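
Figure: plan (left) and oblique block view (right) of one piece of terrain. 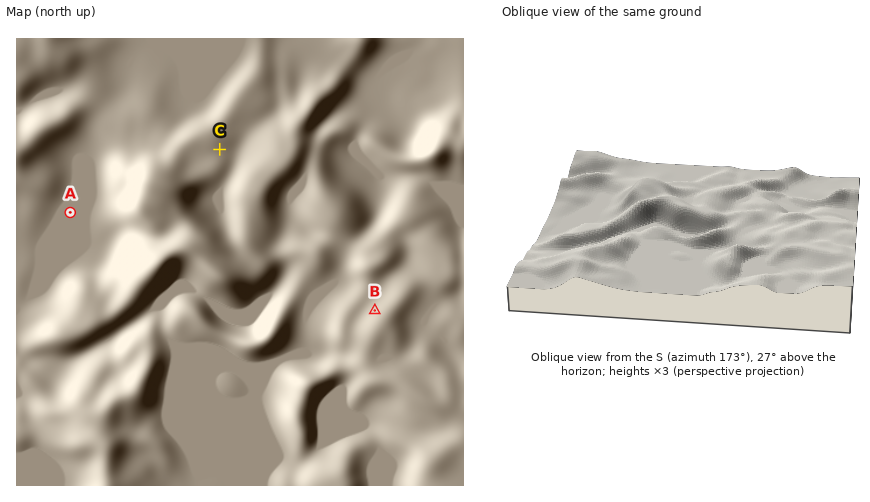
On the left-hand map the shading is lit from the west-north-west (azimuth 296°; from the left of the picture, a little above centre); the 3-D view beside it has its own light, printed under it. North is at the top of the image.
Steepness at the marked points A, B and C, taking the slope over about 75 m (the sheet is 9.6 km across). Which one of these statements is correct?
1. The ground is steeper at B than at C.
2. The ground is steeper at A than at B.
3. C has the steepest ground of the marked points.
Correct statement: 1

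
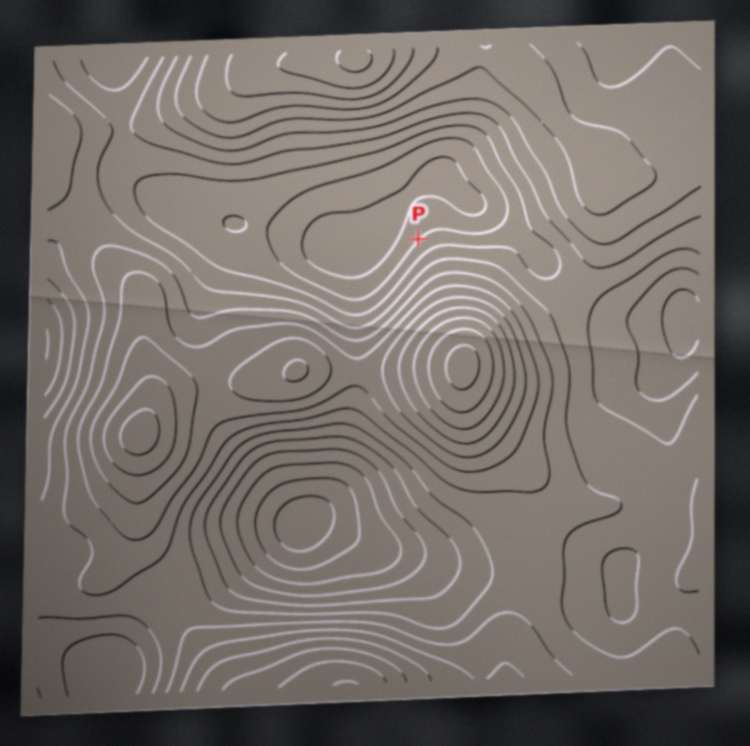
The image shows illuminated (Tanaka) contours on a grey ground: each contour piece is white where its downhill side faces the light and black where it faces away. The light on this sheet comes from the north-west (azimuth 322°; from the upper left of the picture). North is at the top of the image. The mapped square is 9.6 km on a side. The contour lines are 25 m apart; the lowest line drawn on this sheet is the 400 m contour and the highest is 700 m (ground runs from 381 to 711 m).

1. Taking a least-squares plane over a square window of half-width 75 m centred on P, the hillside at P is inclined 6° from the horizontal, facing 313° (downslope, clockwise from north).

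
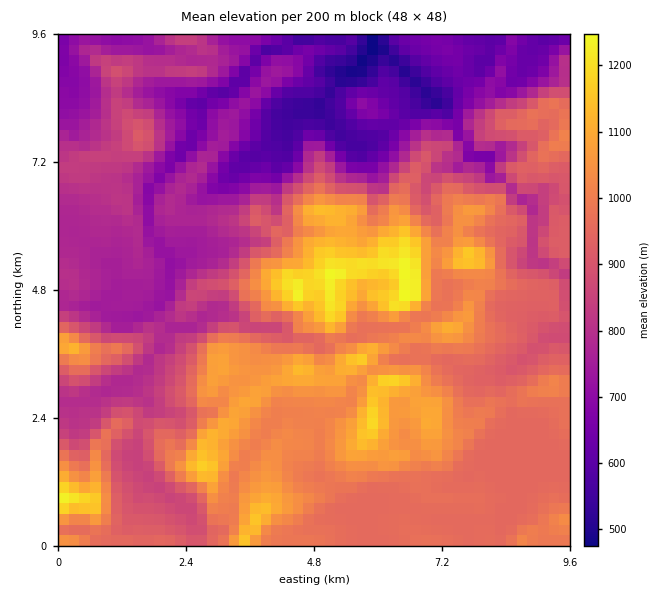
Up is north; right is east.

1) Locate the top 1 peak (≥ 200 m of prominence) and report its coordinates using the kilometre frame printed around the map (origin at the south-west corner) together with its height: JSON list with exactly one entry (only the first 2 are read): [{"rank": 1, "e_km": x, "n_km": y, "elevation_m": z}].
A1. [{"rank": 1, "e_km": 6.59, "n_km": 4.69, "elevation_m": 1272}]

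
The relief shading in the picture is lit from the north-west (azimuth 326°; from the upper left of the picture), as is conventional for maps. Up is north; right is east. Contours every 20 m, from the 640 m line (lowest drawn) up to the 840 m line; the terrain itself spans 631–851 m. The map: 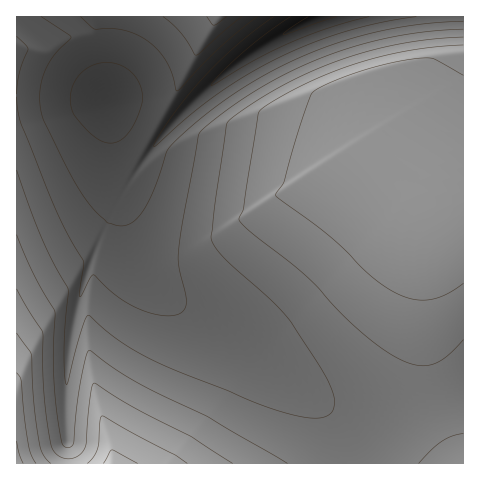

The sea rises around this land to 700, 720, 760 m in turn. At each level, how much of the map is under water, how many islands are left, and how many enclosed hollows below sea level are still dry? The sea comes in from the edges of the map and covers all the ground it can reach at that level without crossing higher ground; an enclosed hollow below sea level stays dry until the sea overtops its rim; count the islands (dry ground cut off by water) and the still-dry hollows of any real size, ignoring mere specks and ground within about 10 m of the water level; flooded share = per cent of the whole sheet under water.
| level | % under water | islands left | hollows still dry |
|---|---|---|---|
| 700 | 15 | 0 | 0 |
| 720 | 27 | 0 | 0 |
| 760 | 63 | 0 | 0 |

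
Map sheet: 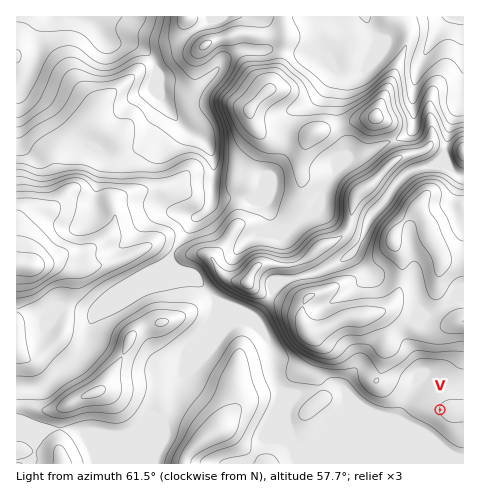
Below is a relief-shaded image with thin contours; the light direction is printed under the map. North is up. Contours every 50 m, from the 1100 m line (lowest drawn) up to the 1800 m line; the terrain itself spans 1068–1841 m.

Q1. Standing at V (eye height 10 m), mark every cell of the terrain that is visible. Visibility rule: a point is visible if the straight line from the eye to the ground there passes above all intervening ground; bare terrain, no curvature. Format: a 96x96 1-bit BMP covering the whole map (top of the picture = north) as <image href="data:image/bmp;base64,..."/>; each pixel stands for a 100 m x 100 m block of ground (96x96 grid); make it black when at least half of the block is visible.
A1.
<image width="96" height="96" href="data:image/bmp;base64,Qk2+BAAAAAAAAD4AAAAoAAAAYAAAAGAAAAABAAEAAAAAAIAEAAATCwAAEwsAAAIAAAAAAAAA////AAAAAAAAAAAAD//H//////wAAAAAD/////////gAAAAAB/////////AAAAAAA////////8AAAAAAAP///////4AAAAAAAH///////wAAAAAAAB///////gAAAAAAAA//5////AAAAAAAAA//B///+AAAAAAAAA/4B///8BgAAAAAAA/4A///4P4AAAAAAAf8A///4/8AAAAAAAH8Af/j8/4AB8AAAAH+AP8D+fwAAPgAAAH+AHgH+PgAAHwAAAH/AAAH/HwAADwAAAH/wAAH/D8AABwAAAH+AAAH/j8AAAwAAAH4AAAD/z8AAAwAAAHwAAAD//8AAAQAAAHgAAAD//8AAAIAAAGAAAAD//8AAAIAAAAAAHwD//8AAAEAAAAAAP4D//8AAAGAAAAAAf8B//8AAADAAAAAAf+B//8AAADAAAAAAf+A//8AAABgAAAAAf/A//8AAABAAAAAAH/w+B8AAAAAAAAAAB//4AcAAAAAAAAAAAf/4AAAAAAAAAAAAAAf4AAAAAAAAAAAAAAB4AAAAAAAAAAAAAAAYAAAAAAAAAAAAAAAAAAAAAAAAAAAAAAAAAAAAAAAAAAAAAAAAACAAAAAAAAAAAAAAADAAAAAAAAAAAAAAADwAAAAAAAAAAAAAAD4AAAAAAAAAAAAAAD4AAAAAAAAAAAAAAAYAAAAAAAAAAAAAAAAAAAAAAAAAAAAAAAAAAAAAAAAAAAAAAAAAAAAAAAAAAAAAAAAAAAAAAAAAAAAAAAAAAAAAAAAAAAAAAAAAAAAAAAAAAAAAAAAAAAAAAAAAAAAAAAAAAAAAAAAAAAAAAAAAAAAAAAAAAAAAAAAAAAAAAAAAAAAAAAAAAAAAAAAAAAAAAAAAAAAAAAAAAAAAAAAAAAAAAAAAAAAAAAAAAAAAAAAAAAAAAAAAAAAAAAAAAAAAAAAAAAAAAAAAAAAAAAAAAAAAAAAAAAAAAAAAAAAAAAAAAAAAAAAAAAAAAAAAAAAAAAAAAAAAAAAAAAAAAAAAAAAAAAAAAAAAAAAAAAAAAAAAAAAAAAAAAAAAAAAAAAAAAAAAAAAAAAAAAAAAAAAAAAAAAAAAAAAAAAAAAAAAAAAAAAAAAAAAAAAAAAAAAAAAAAAAAAAAAAAAAAAAAAAAAAAAAAAAAAAAAAAAAAAAAAAAAAAAAAAAAAAAAAAAAAAAAAAAAAAAAAAAAAAAAAAAAAAAAAAAAAAAAAAAAAAAAAAAAAAAAAAAAAAAAAAAAAAAAAAAAAAAAAAAAAAAAAAAAAAAAAAAAAAAAAAAAAAAAAAAAAAAAAAAAAAAAAAAAAAAAAAAAAAAAAAAAAAAAAAAAAAAAAAAAAAAAAAAAAAAAAAAAAAAAAAAAAAAAAAAAAAAAAAAAAAAAAAAAAAAAAAAAAAAAAAAAAAAAAAAAAAAAAAAAAAAAAAAAAAAAAAAAAAAAAAAAAAAAAAAAAAAAAAAAAAAAAAAAAAAAAAAAAAAAAAAAAAAAAAAAAAAAAAAAAAAAAAAAAAAAAAAAAAAAAAAAAAAAAAAAAAAAA="/>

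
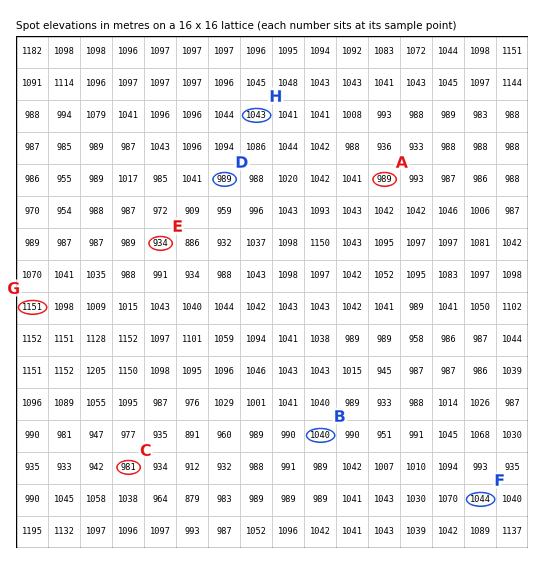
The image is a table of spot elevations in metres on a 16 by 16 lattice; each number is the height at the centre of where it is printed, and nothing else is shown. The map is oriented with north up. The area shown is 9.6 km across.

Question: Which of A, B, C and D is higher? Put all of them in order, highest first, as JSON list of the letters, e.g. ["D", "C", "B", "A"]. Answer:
["B", "D", "A", "C"]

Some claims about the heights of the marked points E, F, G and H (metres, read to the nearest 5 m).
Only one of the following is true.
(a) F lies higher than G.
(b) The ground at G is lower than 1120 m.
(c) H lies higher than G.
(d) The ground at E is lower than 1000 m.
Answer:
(d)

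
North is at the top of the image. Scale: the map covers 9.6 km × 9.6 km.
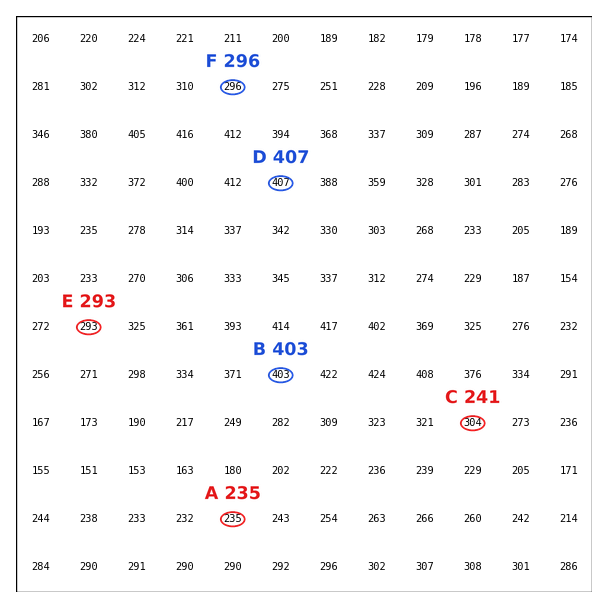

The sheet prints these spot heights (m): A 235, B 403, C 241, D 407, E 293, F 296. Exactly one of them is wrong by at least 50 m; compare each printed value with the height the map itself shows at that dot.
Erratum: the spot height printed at C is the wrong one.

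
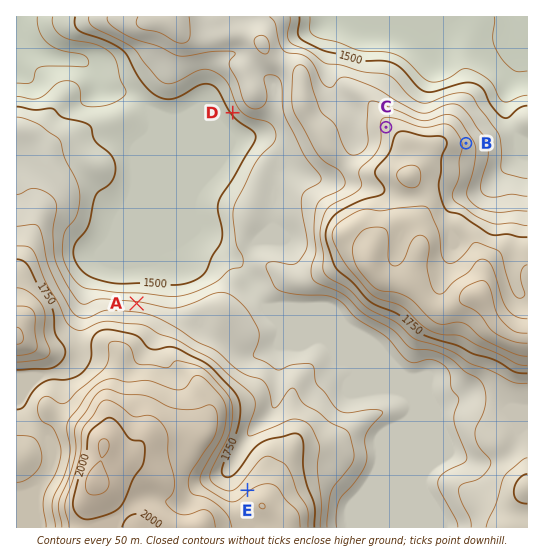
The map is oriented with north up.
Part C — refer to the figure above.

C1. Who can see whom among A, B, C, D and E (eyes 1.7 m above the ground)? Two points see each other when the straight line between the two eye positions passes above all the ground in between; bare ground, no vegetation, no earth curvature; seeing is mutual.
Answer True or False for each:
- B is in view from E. False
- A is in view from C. True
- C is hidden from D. True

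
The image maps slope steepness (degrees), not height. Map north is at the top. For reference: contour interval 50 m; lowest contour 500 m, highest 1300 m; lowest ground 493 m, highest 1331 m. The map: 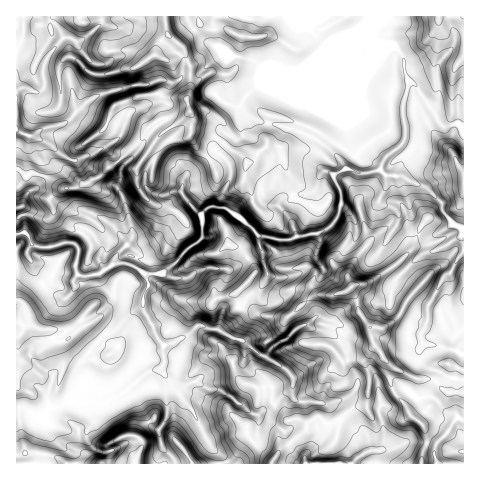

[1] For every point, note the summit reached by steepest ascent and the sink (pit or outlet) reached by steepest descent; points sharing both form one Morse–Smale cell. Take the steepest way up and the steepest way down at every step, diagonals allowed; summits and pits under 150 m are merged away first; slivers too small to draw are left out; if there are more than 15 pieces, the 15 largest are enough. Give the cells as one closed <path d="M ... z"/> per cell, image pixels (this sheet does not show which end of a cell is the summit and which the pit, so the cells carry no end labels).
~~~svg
<path d="M349 169l-5 0-11 6 7 15 2 14-5 14-10 12-11 4-21 2-5 4-31-4-18-18-14-10-16-2-9 8 1 23-15 11-11 14-15 12-16 0 3 11-6 10 0 14 10 16 5 15 6 6-1 26 29 38 20 38 9 7 7 9 43 0 7-12 23-17 4-4 1-6 10-8 4 0 8 7 6-1 5 5 3-10 5-5 20-10 3-27-5-16 10-15 17 23-3 11 5 13 12 13 4 11 14 11 3 18-5 9-1 9 43 0 0-233-14-9-8-12 0-6-16-15-24-12-16 0-5-6-23 4z"/><path d="M376 16l-210 0 1 17 17 16 6 17 0 26-4 7 4 12-15 13-8-5-6 0-9 5-20 25-35 29-20 10-14 1-14-11-9-3-4 13 10 4 10 10 11 11 7 12 11 3 10 9 6 11-2 12 5 9 10-6 1-6 12-12 10 10-4 9 3 4 8 6 18 0 13-11 13-15 15-11-1-23 9-8 16 2 14 10 18 18 31 4 5-4 21-2 11-4 10-12 5-14-2-14-7-15 11-6 14 5 21-4 5-10 19-17 3-7-3-34 6-20-5-11-1-14-8-11-9 2-8-4-5-5 0-6 3-7z"/><path d="M165 16l-42 0-11 4-22 2-8 0-2-6-41 1 14 5 7 9 3 8-14 16-5 9 0 24-4 4-6 0-7-4-7 0-4 3 0 39 24 10 3 12-1 17-3 4 2 3 8 2 14 11 14-1 8-4 14-7 9-9 11-7 23-22 10-15 9-5 6 0 8 5 15-13-4-12 4-7 0-26-6-17-17-16z"/><path d="M27 253l-3 3-8 2 1 150 7 0 14 8 5 0 7-8 6 0 20-8 16 0 6 3 6 0 20-10 24-21 15-5 1-21-6-6-5-15-10-16 0-14 6-10-4-11-12-8-17-3-17 11-10 2-12-1-4 6 1 7-2 5-9 5-13-6-7-7z"/><path d="M161 367l-13 5-24 21-20 10-6 0-6-3-16 0-20 8-6 0-5 8 3 8-10 39 189 1-2-5-13-11-20-38-25-32z"/><path d="M375 345l-10 15 5 16-3 27-20 10-5 5-3 10-5-5-8 0-6-6-6 1-8 7-1 6-4 4-23 17-6 12 149-1 1-9 5-9-3-18-14-11-4-11-12-13-5-13 3-11z"/><path d="M463 16l-86 0-1 10-3 7 0 6 5 5 8 4 9-2 5 6 3 5 1 14 4 10 8 4 18 26 4 11 7 5 13-4 6 4z"/><path d="M18 169l-2 0 0 88 8-1 3-3 16 32 7 7 16 6 8-10-1-7 4-6 12 1 10-2 6-4-6-10 2-12-12-17-15-6-7-12-11-11-10-10-10-4 2-3 1-10-6-3-7 4z"/><path d="M412 82l-4 2-5 18 0 17 3 7-2 14-20 20-4 9 6 7 16 0 24 12 16 15 0 6 8 12 13 9 1-101-6-6-13 4-3-1-26-41z"/><path d="M39 16l-23 1 1 74 3-3 7 0 7 4 6 0 4-4 0-24 5-9 14-16-3-8-7-9z"/><path d="M24 408l-8 1 0 54 22 1 10-41-3-8-7 1z"/><path d="M18 130l-2 1 0 37 10 8 7-4 6 3 3-6 1-10-1-16-2-3z"/><path d="M369 43l-9 5-4 5-2 6 3 3 7 0 23-12z"/><path d="M127 245l-12 12-2 7 13-1 7 2 4-10z"/><path d="M122 16l-41 0-1 3 2 3 8 0 22-2z"/>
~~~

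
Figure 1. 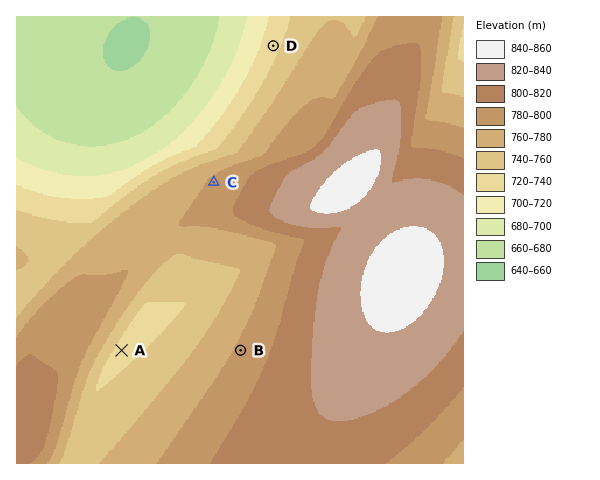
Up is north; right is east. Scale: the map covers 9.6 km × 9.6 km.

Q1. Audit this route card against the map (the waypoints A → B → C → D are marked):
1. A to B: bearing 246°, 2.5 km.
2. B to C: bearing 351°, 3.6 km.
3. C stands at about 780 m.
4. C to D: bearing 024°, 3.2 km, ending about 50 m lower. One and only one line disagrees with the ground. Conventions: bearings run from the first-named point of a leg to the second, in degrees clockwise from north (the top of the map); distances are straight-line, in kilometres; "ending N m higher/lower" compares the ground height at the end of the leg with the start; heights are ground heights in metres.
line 1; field bearing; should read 90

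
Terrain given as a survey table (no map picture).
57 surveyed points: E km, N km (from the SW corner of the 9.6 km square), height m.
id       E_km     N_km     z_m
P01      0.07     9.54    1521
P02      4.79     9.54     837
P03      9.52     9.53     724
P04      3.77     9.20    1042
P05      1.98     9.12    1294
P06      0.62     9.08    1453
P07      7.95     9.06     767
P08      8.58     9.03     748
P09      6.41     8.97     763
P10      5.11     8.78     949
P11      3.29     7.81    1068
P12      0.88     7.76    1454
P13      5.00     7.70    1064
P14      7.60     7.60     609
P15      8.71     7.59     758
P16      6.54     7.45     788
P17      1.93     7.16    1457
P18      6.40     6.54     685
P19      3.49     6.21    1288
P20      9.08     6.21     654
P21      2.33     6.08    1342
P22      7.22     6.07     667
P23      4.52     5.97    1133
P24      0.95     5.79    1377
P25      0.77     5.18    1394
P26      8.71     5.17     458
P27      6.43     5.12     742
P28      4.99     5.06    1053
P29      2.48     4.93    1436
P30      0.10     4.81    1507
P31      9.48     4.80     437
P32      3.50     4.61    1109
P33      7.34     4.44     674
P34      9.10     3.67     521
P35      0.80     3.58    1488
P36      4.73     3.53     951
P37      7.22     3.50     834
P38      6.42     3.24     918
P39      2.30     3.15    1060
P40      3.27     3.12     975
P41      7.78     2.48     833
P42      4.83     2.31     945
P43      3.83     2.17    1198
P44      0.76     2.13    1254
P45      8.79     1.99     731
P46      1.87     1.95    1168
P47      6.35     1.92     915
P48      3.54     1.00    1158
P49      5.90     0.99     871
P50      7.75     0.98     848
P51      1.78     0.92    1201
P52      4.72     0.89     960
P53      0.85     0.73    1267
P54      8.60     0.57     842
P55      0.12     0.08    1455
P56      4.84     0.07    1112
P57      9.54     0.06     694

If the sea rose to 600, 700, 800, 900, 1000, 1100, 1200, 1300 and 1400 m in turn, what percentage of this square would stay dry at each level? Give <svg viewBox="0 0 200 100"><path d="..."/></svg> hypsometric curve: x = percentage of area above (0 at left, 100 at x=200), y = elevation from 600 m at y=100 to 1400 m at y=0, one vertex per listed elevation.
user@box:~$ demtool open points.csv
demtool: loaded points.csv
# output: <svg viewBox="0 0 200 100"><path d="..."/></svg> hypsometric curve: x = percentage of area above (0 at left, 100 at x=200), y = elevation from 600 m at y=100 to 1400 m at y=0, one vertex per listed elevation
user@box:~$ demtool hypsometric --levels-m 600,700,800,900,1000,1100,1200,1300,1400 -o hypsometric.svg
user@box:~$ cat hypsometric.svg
<svg viewBox="0 0 200 100"><path d="M188 100l-17-12-23-13-25-13-26-12-21-12-14-13-15-13-17-12"/></svg>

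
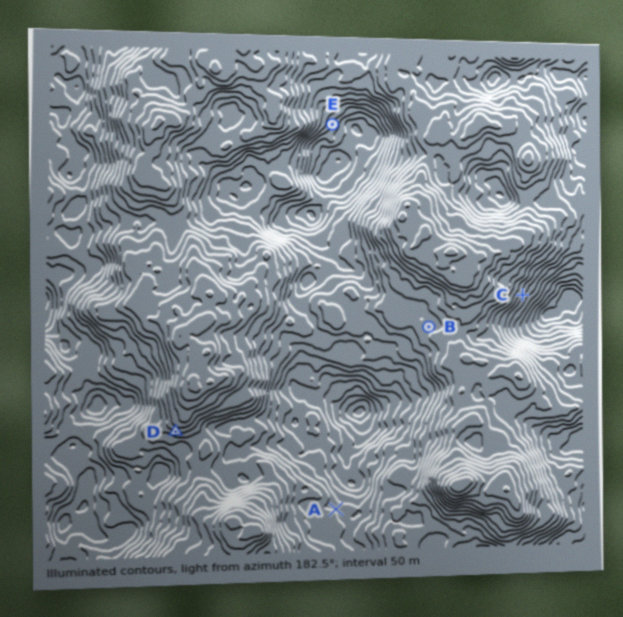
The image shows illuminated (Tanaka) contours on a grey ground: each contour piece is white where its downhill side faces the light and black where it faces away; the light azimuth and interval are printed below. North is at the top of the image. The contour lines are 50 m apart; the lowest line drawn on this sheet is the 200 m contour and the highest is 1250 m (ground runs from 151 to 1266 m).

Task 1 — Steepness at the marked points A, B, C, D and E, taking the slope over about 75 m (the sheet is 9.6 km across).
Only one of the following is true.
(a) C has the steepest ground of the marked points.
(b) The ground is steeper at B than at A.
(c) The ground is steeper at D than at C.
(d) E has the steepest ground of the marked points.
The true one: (a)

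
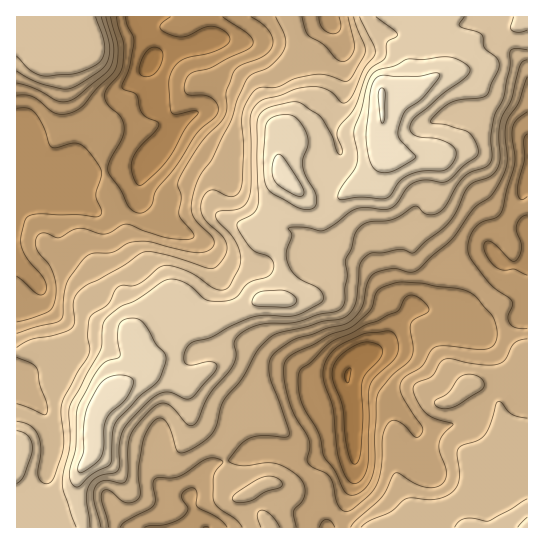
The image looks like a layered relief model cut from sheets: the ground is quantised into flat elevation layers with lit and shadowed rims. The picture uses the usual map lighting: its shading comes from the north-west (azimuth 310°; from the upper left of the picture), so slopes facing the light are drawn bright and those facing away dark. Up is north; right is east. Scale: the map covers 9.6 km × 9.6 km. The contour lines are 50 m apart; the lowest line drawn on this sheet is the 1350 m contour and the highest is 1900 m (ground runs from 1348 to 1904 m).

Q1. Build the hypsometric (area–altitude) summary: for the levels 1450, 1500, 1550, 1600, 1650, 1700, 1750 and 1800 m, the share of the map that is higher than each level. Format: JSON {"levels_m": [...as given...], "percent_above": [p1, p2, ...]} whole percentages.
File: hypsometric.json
{"levels_m": [1450, 1500, 1550, 1600, 1650, 1700, 1750, 1800], "percent_above": [95, 86, 74, 61, 47, 33, 20, 8]}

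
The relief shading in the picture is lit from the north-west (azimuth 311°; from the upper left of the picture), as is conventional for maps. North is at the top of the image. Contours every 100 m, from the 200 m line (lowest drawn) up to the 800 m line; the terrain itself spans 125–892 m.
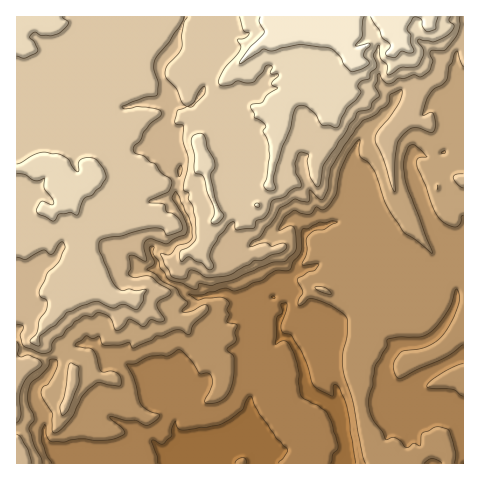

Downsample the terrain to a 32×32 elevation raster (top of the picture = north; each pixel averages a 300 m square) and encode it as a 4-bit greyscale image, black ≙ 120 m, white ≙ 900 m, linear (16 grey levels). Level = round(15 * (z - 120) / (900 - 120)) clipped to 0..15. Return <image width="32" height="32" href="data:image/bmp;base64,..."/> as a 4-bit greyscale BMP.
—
<image width="32" height="32" href="data:image/bmp;base64,Qk12AgAAAAAAAHYAAAAoAAAAIAAAACAAAAABAAQAAAAAAAACAAATCwAAEwsAABAAAAAAAAAAAAAAABEREQAiIiIAMzMzAERERABVVVUAZmZmAHd3dwCIiIgAmZmZAKqqqgC7u7sAzMzMAN3d3QDu7u4A////AIYzIiMyERERERIiITREQ0N1MzMzMiERERESIiE0MzRDZFVERDMiIRERIiIhNDMzM3VXVEREMjMiEiIiEUMzMzN0Z2RFQyIzMyIiIRJDMzMzdWd1VUMzM0MiMhIjQzMzNJdXdlUzMzNEMzMSI0M0MzSHZnZEQzNEQzIiEiRENERDiYZVVVVEREMyIiIjRDM0RImXZmdmZVREMyIiI0RERDSJqYd4iHZlQzMiMzNEVVVEmaupqqh2VUMiIjNFVVVVQ5mqqqmZhVREMyJFVVVVVVSZqqqod1h4h1QzNFVVVVVUmZqqmHZ5mZiHZTRFVVVVVKqZqpiGd5qYiHdFRFVVVUSqqqqqmZmLqZhmREREVWVEqru6qqqpirqpdVRERFZkZqu8uqqqmJq6q5d2VERnVXa7vMu6uqirqau5iGVFZ1Z3u7zMuqqoq6maupl1VXZWd7zMvKqpmKypmrqahVZ2VmeqqqqqmZi7qarKmqdXhlZnqqqqqpmJu6qry6q5Z4d3dqqqqqqpmaqqu8y7yod4d3aqqqqpmZmamrvMvMypeId2qZmZmqmZqaqrvM3cuoeHdqqZmqqqmqq8y7zMzcqpmIeqqZqqqZmqrMy8zM3cvLqHy6qZqrqZqqvd3M3d3N3amMu7qZqrqZqrve7u3dzezLnMy6qaq6maq73+7u7d7d3K"/>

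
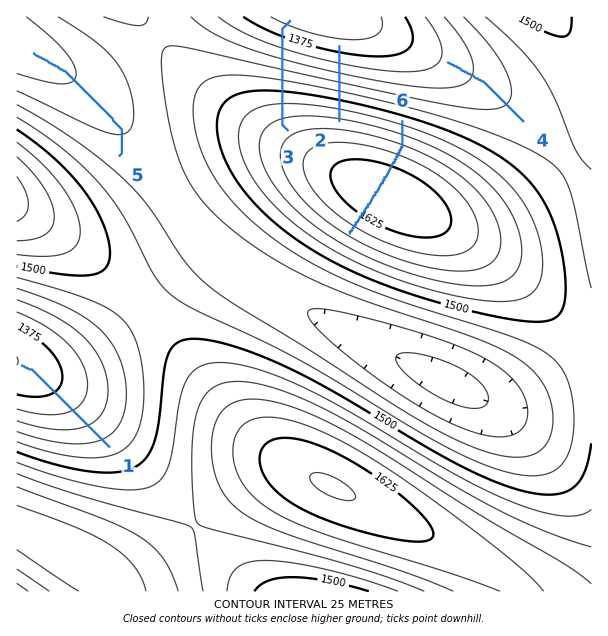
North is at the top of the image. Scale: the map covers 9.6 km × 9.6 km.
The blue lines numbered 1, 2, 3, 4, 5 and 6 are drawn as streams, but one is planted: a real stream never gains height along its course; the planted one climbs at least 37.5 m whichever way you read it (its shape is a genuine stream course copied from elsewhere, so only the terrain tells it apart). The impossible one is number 6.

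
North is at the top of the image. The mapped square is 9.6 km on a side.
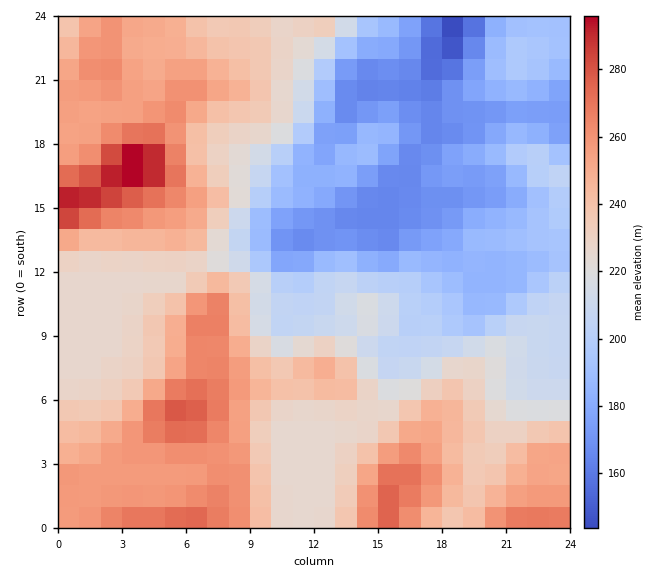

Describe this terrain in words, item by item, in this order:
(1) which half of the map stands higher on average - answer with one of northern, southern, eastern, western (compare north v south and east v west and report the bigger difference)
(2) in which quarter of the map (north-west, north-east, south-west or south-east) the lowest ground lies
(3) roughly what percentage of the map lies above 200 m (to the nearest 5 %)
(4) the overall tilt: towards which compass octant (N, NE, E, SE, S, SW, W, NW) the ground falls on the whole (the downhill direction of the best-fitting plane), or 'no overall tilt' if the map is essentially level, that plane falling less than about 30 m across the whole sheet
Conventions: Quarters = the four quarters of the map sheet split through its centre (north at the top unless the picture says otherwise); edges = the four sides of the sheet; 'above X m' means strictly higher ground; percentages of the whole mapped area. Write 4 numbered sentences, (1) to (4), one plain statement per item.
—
(1) Taken as a whole, the western half is higher than the eastern.
(2) The lowest ground is in the north-east quarter.
(3) About 70 % of the map lies above 200 m.
(4) On the whole the ground falls towards the north-east.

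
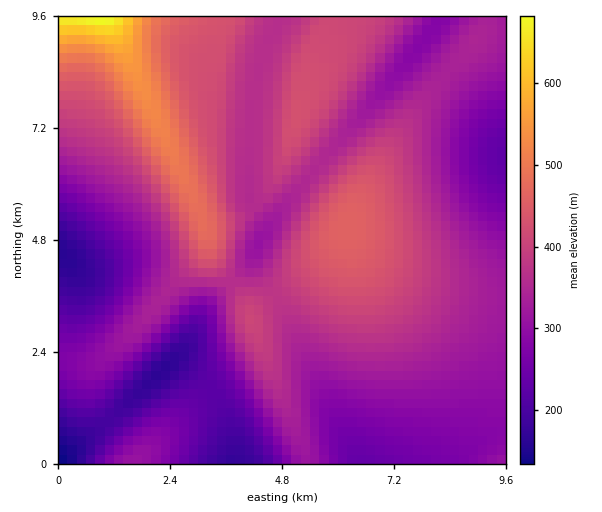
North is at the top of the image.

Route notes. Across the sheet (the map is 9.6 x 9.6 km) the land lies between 130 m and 700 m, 350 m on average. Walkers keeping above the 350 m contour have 44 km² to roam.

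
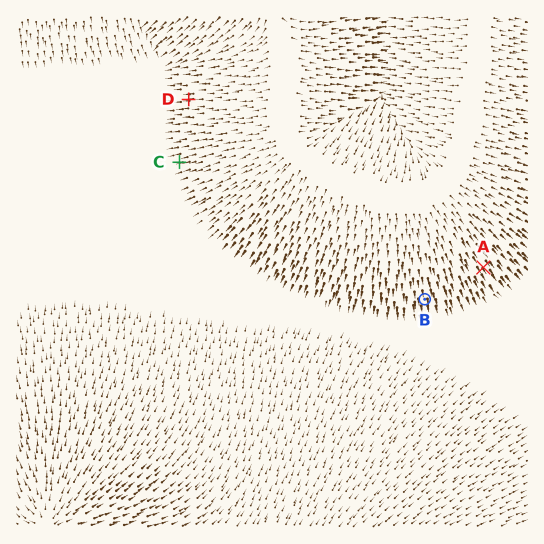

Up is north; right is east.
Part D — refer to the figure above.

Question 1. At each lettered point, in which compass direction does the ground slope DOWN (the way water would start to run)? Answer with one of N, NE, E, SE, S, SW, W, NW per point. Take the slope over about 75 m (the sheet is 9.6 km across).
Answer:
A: SE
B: S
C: W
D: W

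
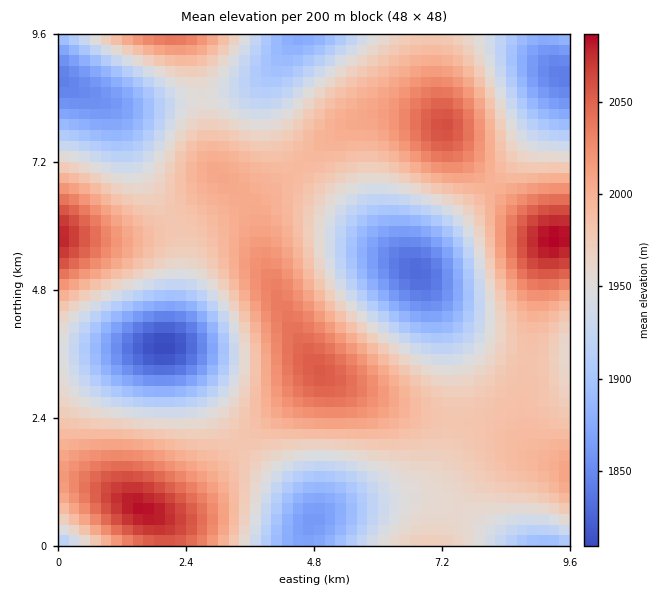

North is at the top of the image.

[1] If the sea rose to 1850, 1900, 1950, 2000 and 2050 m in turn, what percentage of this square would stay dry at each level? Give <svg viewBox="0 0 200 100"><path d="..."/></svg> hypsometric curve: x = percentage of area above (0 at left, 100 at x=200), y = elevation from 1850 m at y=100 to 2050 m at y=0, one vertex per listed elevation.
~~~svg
<svg viewBox="0 0 200 100"><path d="M193 100l-24-25-38-25-79-25-42-25"/></svg>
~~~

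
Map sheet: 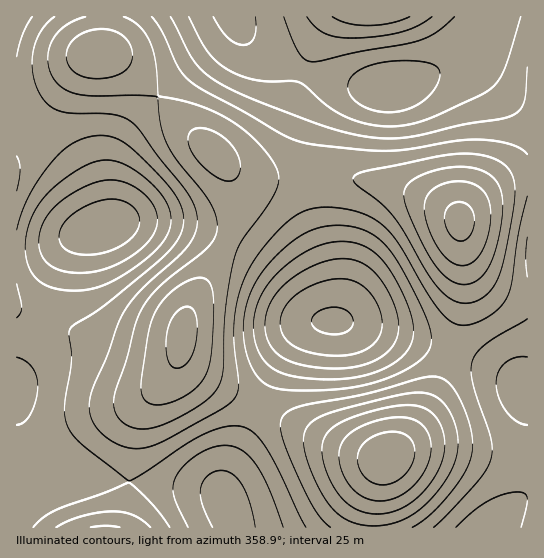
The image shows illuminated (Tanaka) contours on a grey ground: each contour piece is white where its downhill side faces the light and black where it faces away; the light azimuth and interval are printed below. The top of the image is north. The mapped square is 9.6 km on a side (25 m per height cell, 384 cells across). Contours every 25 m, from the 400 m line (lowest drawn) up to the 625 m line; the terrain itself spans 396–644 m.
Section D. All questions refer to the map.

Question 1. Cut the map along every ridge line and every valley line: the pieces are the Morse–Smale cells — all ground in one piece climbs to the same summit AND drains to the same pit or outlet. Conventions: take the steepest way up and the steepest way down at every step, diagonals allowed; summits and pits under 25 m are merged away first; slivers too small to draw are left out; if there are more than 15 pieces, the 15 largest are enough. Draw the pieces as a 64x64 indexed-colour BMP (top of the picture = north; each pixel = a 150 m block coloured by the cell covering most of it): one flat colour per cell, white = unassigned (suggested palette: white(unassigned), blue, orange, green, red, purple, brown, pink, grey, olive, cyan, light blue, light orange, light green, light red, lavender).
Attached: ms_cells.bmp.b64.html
<image width="64" height="64" href="data:image/bmp;base64,Qk12CAAAAAAAAHYAAAAoAAAAQAAAAEAAAAABAAQAAAAAAAAIAAATCwAAEwsAABAAAAAAAAAA////ALR3HwAOf/8ALKAsACgn1gC9Z5QAS1aMAMJ34wB/f38AIr28AM++FwDox64AeLv/AIrfmACWmP8A1bDFAAAAAAAAAAAAAAAAAAAHd3d3d3d3d3dyIiIiIiIiIiIiAAAAAAAAAAAAAAAAAAd3d3d3d3d3d3IiIiIiIiIiIiIAAAAAAAAAAAAAAAAAd3d3d3d3d3d3ciIiIiIiIiIiIgAAAAAAAAAAAAAAAAB3d3d3d3d3d3dyIiIiIiIiIiIiAAAAAAAAAAAAAAAADHd3d3d3d3d3d3IiIiIiIiIiIiIAAAAAAAAAAAzMzMzMd3d3d3d3d3d3ciIiIiIiIiIiIgAAAABmZmbMzMzMzMx3d3d3d3d3d3dyIiIiIiIiIiIiAAZmZmZmZszMzMzMzMd3d3d3d3d3d3ciIiIiIiIiIiIAZmZmZmZmzMzMzMzMx3d3d3d3d3d3dyIiIiIiIiIiIgBmZmZmZmZszMzMzMzHd3d3d3d3d3VVUiIiIiIiIiIiBmZmZmZmZmzMzMzMzMx3d3d3d3dVVVVVIiIiIiIiIiIGZmZmZmZmbMzMzMzMzHd3d3d3VVVVVVVSIiIiIiIiIgZmZmZmZmZszMzMzMzMx3d3d1VVVVVVVVUiIiIiIiIiZmZmZmZmZmzMzMzMzMzHd3dVVVVVVVVVVVIiIiIiIiJmZmZmZmZmZszMzMzMzMx3VVVVVVVVVVVVUiIiIiIiImZmZmZmZmZmzMzMzMzMzFVVVVVVVVVVVVVVIiIiIiIiZmZmZmZmZmZszMzMzMyIhVVVVVVVVVVVVVUiIiIiIiJmZmZmZmZmZmbMzMzMiIiFVVVVVVVVVVVVVVIiIiIiImZmZmZmZmZmZmzMzIiIiIhVVVVVVVVVVVVVUiIiIiKZZmZmZmZmZmZmbMyIiIiIiFVVVVVVVVVVVVVSIiIiKZkGZmZmZmZmZmZmyIiIiIiIhVVVVVVVVVVVVVUiIpmZmQZmZmZmZmZmZmbIiIiIiIiIVVVVVVVVVVVVVSKZmZmZAGZmZmZmZERERIiIiIiIiIhVVVVVVVVVVVVTOZmZmZkAZmZmZkRERERESIiIiIiIiIVVVVVVVVVTMzM5mZmZmQBmZmRERERERERIiIiIiIiIiFVVVVVVMzMzMzmZmZmZAAZkREREREREREiIiIiIiIiIhVVVMzMzMzMzOZmZmZkA9ERERERERERESIiIiIiIiIiAADMzMzMzMzMzmZmZmf/0REREREREREREiIiIiIiIiAAAMzMzMzMzMzOZmZmZ//9ERERERERERESIiIiIiIiIAAAzMzMzMzMzM5mZmZn//0REREREREREREiIiIiIiIAAADMzMzMzMzMzmZmZmf//RERERERERERESIiIiIiIAAAAMzMzMzMzMzOZmZmZ///0REREREREREREiIiIiIAAAAMzMzMzMzMzM5mZmZn///RERERERERERERIiIiIAAAAAzMzMzMzMzMzmZmZmf///0REREREREREREiIiIAAAAADMzMzMzMzMzOZmZmZ////RERERERERERERIiAAAAAAAMzMzMzMzMzM5mZmZn////0REREREREREREiAAAAAAAMzMzMzMzMzMzmZmZmf////9EREREREREREqgAAAAAAAzMzMzMzMzMzOZmZmZ//////9ERERERESqqqAAAAAAADMzMzMzMzMzM5mZmZn//////+6qqqqqqqqqoAAAAAADMzMzMzMzMzM5mZmZmf//////7qqqqqqqqqqgAAAAAAMzMzMzMzMzMxGZmZmZ//////7uqqqqqqqqqqAAAAAAAzMzMzMzMzMxERmZmZn//////u6qqqqqqqqqoAAAAAADMzMzMzMzMREREZmZmf/////u7qqqqqqqqqqgAAAAAAMzMzMzMxEREREREZmZ/////+7uqqqqqqqqqqAAAAAAAzMzMREREREREREREZn////+7u6qqqqqqqqqoAAAAAABEREREREREREREREREf////7u7qqqqqqqqqoAAAAAAAERERERERERERERERER////7u7uqqqqqqqqq7u7AAAAAREREREREREREREREREP//7u7u7qqqqqqqq7u7uwAAABEREREREREREREREREQD/7u7u7uqqqqqqq7u7u7sAAAERERERERERERERERERAA7u7u7u7qqqqqq7u7u7u7AAAREREREREREREREREREADu7u7u7uqqqqq7u7u7u7sAABEREREREREREREREREQAA7u7u7u7qqqq7u7u7u7u7AAARERERERERERERERERAAAO7u7u7u6qq7u7u7u7u7sAABEREREREREREREREREAAA7u7u7u7uq7u7u7u7u7u7AAAREREREREREREREREQAAAO7u7u7u4Lu7u7u7u7u7sAAAARERERERERERERERAAAA7u7u7u4AC7u7u7u7u7uwAAAA3d3d0REREREREREAAAAO7u7u4AAAC7u7u7u7u7sA3d3d3d3d0REREREREQAAAADu7u4AAAAAu7u7u7u7sN3d3d3d3d3d0RERERERAAAAAA7u4AAAAAALu7u7u7AA3d3d3d3d3d3d0REREREAAAAAAAAAAAAAAAC7u7uwAAAN3d3d3d3d3d3dEREREQAAAAAAAAAAAAAAAAC7uwAAAA3d3d3d3d3d3d3RERERAAAAAAAAAAAAAAAAAAuwAAAAAN3d3d3d3d3d3d0REREAAAAAAAAAAAAAAAAACwAAAAAADd3d3d3d3d3d3REREQAAAAAAAAAAAAAAAAAAAAAAAAAN3d3d3d3d3d3d0RER"/>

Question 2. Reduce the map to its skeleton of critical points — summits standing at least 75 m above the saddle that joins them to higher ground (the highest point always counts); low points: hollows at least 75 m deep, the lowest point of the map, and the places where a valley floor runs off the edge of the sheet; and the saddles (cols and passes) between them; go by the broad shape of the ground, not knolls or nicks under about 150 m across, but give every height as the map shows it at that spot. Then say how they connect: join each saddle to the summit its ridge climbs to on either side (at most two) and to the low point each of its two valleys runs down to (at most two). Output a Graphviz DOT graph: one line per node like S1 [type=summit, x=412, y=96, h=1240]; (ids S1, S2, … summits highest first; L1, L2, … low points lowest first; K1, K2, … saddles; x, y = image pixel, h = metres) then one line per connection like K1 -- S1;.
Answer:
graph terrain {
  S1 [type=summit, x=386, y=458, h=644];
  S2 [type=summit, x=459, y=221, h=633];
  L1 [type=low, x=333, y=321, h=396];
  L2 [type=low, x=103, y=227, h=407];
  L3 [type=low, x=389, y=87, h=431];
  K1 [type=saddle, x=158, y=95, h=550];
  K2 [type=saddle, x=309, y=177, h=543];
  K3 [type=saddle, x=258, y=406, h=514];
  K4 [type=saddle, x=450, y=353, h=511];
  K1 -- S2;
  K1 -- L2;
  K1 -- L3;
  K2 -- S2;
  K2 -- L1;
  K2 -- L3;
  K3 -- S1;
  K3 -- S2;
  K3 -- L1;
  K3 -- L2;
  K4 -- S1;
  K4 -- S2;
  K4 -- L1;
}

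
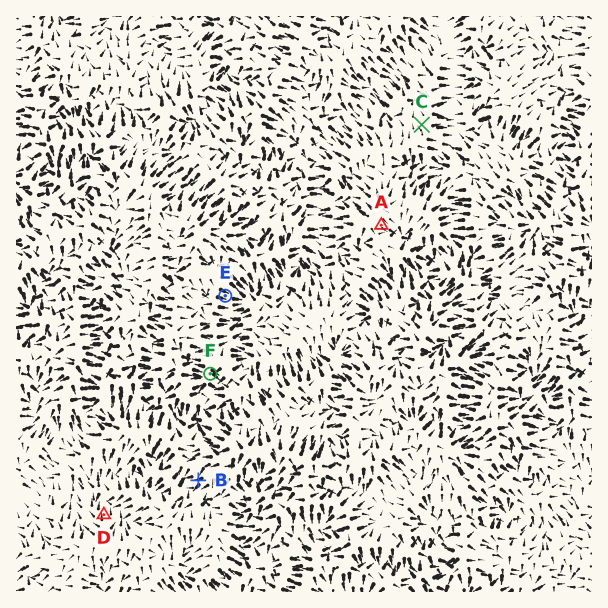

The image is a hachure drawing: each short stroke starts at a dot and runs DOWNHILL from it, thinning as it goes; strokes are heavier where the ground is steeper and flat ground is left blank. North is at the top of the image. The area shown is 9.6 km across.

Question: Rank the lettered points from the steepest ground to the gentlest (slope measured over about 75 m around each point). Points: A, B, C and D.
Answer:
B D A C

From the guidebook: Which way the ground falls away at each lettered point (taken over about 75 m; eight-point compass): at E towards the E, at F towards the SE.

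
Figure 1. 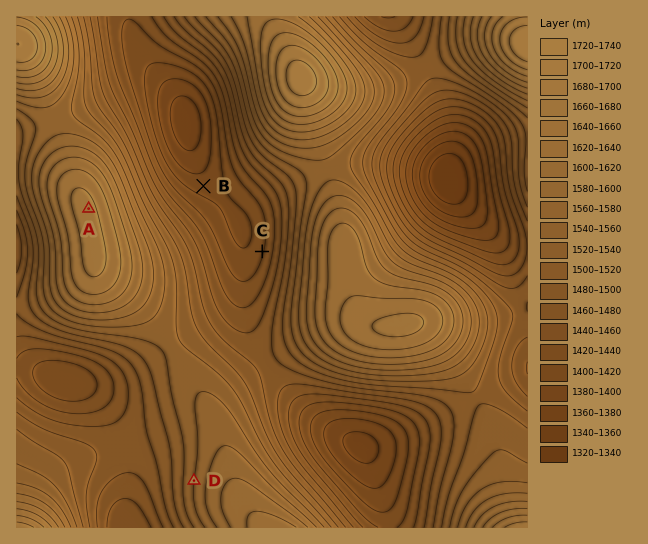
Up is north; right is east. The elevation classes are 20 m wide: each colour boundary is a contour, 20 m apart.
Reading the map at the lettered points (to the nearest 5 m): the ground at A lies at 1665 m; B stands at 1410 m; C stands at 1435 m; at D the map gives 1560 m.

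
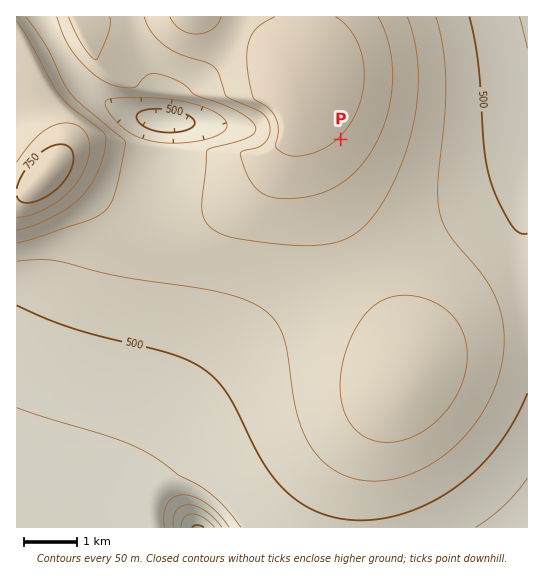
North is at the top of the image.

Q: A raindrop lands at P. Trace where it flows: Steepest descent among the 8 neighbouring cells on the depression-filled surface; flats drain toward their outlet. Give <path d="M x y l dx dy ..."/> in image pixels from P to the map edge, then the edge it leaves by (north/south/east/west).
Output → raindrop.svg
<path d="M341 139l56 56 96 0 17-8 17-17"/>
exit: east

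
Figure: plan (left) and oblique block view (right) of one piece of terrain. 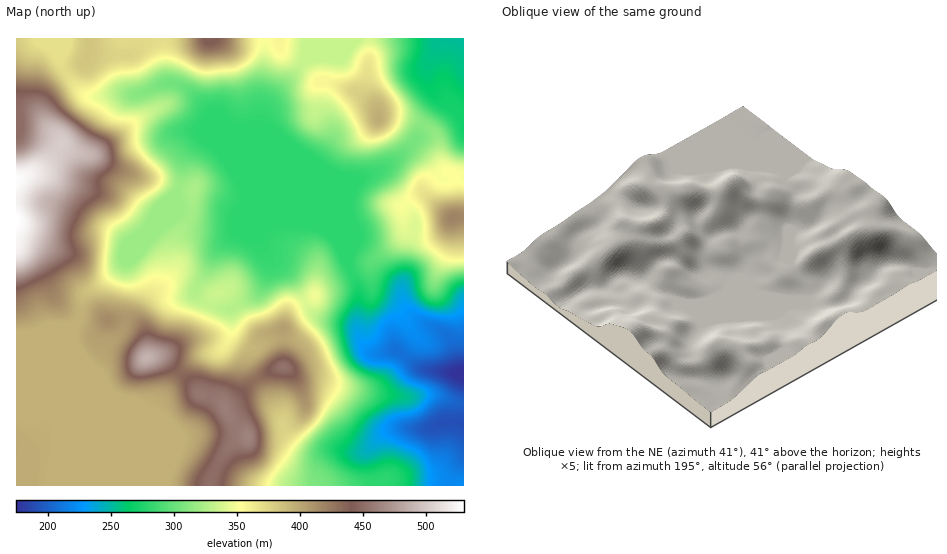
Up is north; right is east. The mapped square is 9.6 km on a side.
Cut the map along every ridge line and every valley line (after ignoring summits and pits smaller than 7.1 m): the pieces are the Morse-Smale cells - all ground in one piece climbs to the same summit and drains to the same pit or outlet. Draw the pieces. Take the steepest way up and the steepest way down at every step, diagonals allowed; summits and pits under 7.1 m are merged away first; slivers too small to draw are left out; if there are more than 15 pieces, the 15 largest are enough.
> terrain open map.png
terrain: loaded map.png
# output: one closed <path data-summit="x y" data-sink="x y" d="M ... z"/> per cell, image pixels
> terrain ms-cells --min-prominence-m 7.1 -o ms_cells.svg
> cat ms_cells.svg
<path data-summit="17 221" data-sink="463 373" d="M62 38l-46 1 1 447 60-1 0-131-5-26 8-12 1-13 4-9 17-11 19-17 13-27 14-10 12-21 16-14 3 14 3 3 18 3 24 0 31 11 14 0-18 1-9 3-23 18-23 41 0 6 6 6 16 8 13 1 24-13 7-9 7-17 0-7-4-9 25 20 23 39 12 6 24 5 9 5 0-43-8-16-4-14-10-18-9-8-8-3-17-16-12-15-2 1-72-73-6-12-21-22-14-6-11 0-25 10-50 2-17-14-10-15-3-7 4-10z"/><path data-summit="146 358" data-sink="463 373" d="M176 194l-16 14-12 21-14 10-13 27-19 17-17 11-4 9-1 13-8 12 0 8 5 14 23 26 6 11 9 9 16 10 21 8 25-37 18-18 25-8 6-7 5-14 7 10 12 7 7 0 17-8 21-1 21-18 20 1-11-2-12-6-23-39-24-19 3 8-1 11-6 13-7 9-24 13-13-1-16-8-6-6 0-6 23-41 23-18 9-3 18-1-14 0-31-11-24 0-18-3-3-3z"/><path data-summit="453 218" data-sink="463 373" d="M424 124l-6 13-19 20-20 14-24 9-5 10-3 11 3 20 0 31-3 11 12 29-1 38 4 13 10 10 5 1 20-3 23 17 43 6 1-199-9-1-12-7-6-29-2-5z"/><path data-summit="378 118" data-sink="463 373" d="M369 38l-60 0-4 22-38 46-6 15 1 10 29 69 28 27 8 3 9 8 11 20 3-6-3-51 6-19 26-11 14-9 25-25 5-11-6-5-12-4-26 0-3-11-10-16 4-33z"/><path data-summit="248 438" data-sink="463 373" d="M229 338l-9 13-16 3-9 5-6 6-20 22-16 27-22-8-16-10-9-9-6-11-24-27 1 70 25 61 1 6 107-1 4-15 16-24 18-10-17-16-6-14 10-6 20-21-6-8-4-17-10-7z"/><path data-summit="248 438" data-sink="463 422" d="M256 380l-21 20-10 6 6 14 17 16-18 10-16 24-4 16 238 0 6-15 10-14-1-35-17 0-18 7-32 0-13 6-12 11-10 6-21-2-14 0-7 2-12-1-10-6-9-9-8-21z"/><path data-summit="284 366" data-sink="463 422" d="M285 367l-5 0-20 9-4 6 24 33 8 21 9 9 14 7 15-2 35 2 10-6 12-11 13-6 32 0 18-7 18-1-1-18-28-8-31 2-49-7-36-9-12 1-9-3z"/><path data-summit="284 366" data-sink="463 373" d="M327 320l-13 2-19 16-21 1-17 8-7 0-12-7-7-10-1 11 15 13 4 17 7 9 18-11 11-2 13 12 9 3 12-1 36 9 49 7 31-2 19 7 10 1-1-29-43-6-23-17-20 3-5-1-7-6-11-21z"/><path data-summit="210 39" data-sink="463 373" d="M264 38l-99 0-2 10 2 28 4 8 10 1 10 5 21 22 6 12 70 70 1-3-28-66 5-63z"/><path data-summit="84 63" data-sink="463 373" d="M164 38l-101 0 0 12-4 10 13 22 17 14 50-2 30-11-4-7z"/><path data-summit="378 118" data-sink="463 39" d="M441 38l-71 1-4 51 10 16 3 11 19-1 26 8 13-20 0-6-8-14-2-15z"/><path data-summit="453 218" data-sink="463 39" d="M463 38l-21 0-4 4-11 27 2 15 8 14 0 6-13 21 6 3 7 10 6 29 12 7 9 0z"/><path data-summit="146 358" data-sink="463 373" d="M77 420l0 65 25 1 0-6z"/><path data-summit="17 221" data-sink="463 422" d="M463 458l-11 16-3 12 15-1z"/>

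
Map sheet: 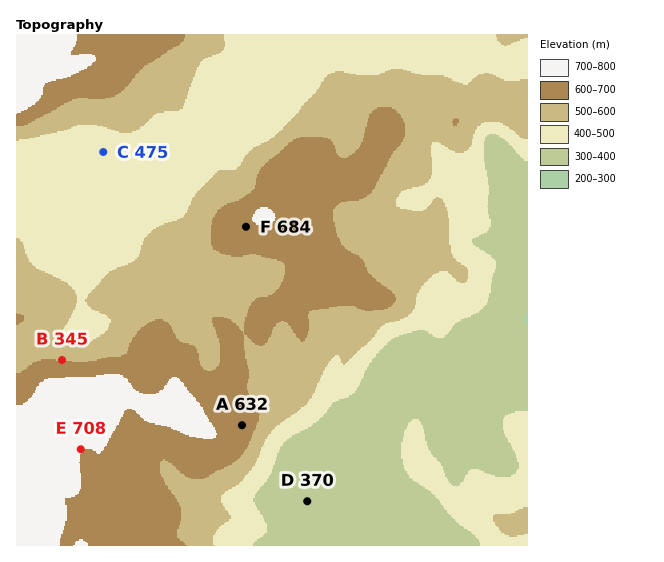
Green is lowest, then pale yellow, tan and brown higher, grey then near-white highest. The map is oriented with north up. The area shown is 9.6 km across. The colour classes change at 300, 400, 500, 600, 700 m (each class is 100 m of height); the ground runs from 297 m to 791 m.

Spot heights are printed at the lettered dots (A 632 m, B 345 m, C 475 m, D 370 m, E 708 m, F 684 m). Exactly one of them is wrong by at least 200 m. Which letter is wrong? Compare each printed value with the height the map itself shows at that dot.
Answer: B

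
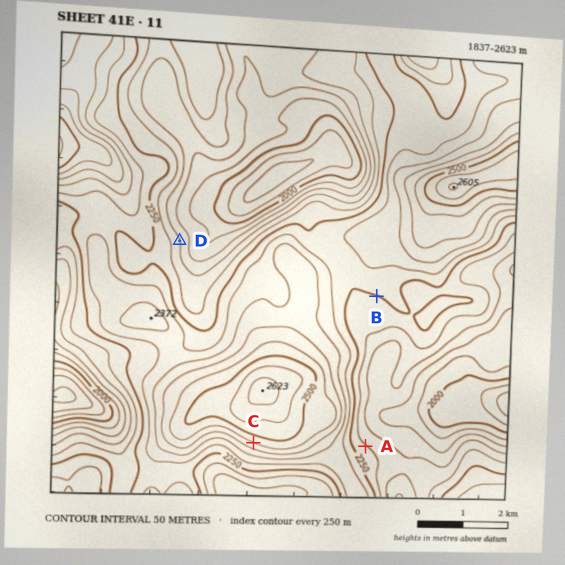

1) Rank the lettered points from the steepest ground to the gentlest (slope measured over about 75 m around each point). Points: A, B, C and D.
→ C D A B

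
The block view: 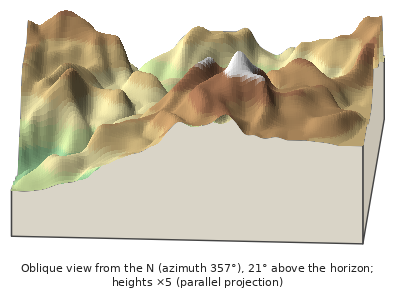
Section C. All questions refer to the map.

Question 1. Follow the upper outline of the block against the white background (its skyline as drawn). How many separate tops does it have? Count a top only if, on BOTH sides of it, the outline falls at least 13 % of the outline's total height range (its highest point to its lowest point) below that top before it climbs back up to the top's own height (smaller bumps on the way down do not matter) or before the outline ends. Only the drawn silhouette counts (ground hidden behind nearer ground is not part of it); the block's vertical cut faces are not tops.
3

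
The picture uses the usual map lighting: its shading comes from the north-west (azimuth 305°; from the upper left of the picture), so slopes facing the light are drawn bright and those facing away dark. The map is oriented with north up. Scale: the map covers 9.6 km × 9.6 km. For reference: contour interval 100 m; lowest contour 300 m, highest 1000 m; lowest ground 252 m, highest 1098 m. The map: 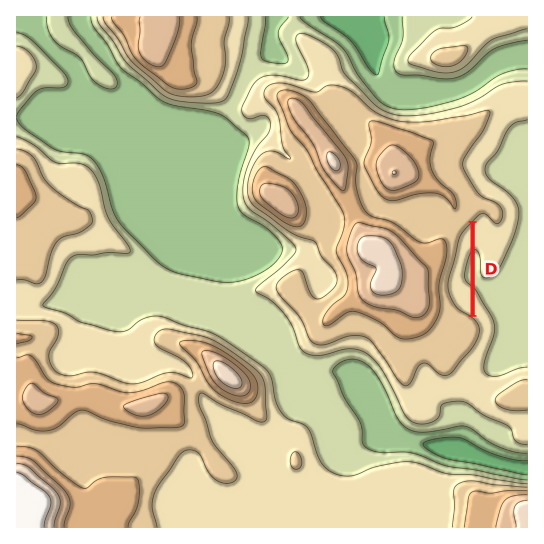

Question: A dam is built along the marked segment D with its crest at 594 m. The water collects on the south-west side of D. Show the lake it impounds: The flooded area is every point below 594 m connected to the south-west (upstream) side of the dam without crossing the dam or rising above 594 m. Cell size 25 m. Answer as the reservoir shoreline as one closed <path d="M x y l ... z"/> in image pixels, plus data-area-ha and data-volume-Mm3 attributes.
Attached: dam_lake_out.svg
<path d="M470 225l-7 8-4 8-3 17-8 25 1 10 6 10 15 12 0-90z" data-area-ha="46" data-volume-Mm3="23.94"/>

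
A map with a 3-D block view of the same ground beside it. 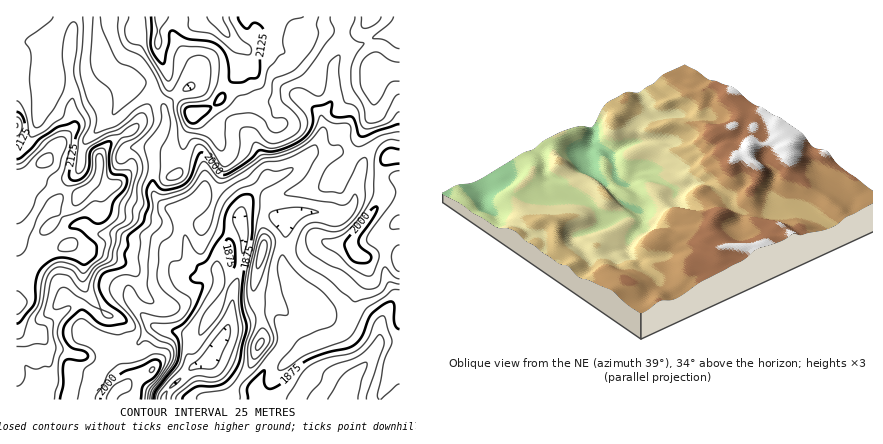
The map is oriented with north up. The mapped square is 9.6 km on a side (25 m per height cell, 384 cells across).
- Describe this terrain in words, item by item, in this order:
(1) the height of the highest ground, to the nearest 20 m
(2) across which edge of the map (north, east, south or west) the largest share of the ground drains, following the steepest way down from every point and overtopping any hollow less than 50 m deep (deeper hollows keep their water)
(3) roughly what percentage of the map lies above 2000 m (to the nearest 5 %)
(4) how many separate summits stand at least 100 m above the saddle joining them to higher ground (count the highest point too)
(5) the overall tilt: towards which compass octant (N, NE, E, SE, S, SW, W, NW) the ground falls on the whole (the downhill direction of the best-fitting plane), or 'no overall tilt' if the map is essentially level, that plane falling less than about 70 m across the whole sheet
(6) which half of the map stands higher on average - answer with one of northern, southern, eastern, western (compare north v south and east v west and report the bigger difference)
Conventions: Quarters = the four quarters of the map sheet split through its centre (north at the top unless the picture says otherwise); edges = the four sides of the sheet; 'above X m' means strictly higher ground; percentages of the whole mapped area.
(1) About 2220 m is the highest elevation on the sheet.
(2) Most of the ground drains across the southern edge.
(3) Ground above 2000 m makes up about 50 % of the sheet.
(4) Counting only tops that stand 100 m proud, the map has 2 summits.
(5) Overall the map slopes down towards the south-east.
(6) Taken as a whole, the northern half is higher than the southern.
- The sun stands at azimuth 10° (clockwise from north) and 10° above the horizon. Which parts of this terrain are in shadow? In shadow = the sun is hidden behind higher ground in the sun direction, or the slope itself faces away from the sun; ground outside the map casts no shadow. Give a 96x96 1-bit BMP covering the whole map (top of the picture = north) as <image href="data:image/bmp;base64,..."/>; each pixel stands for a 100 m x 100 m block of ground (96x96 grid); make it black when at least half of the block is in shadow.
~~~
<image width="96" height="96" href="data:image/bmp;base64,Qk2+BAAAAAAAAD4AAAAoAAAAYAAAAGAAAAABAAEAAAAAAIAEAAATCwAAEwsAAAIAAAAAAAAA////AAAAAAAAAAAAOAAAAAAAAAAAAAAAeAAAAAAAAAAAAAAAfAAAAAAAAAAAAAAAfAAAAAAAAAAAAAAAfgAAAAAAAAAAAAAAPgAAAAAAAAAAAAAADwAAAAAAAAAAAAAABwAAAAAAAAAAAAAAAgAAAAAAAAAAAAAAAAAAAAAAAAAAAAAAAAAAAAAYAAAAAAAAAAAAAAAeAAAAAAAAAAAAAAACAAAAAAAAAAAAAAAAAAAAAAAAAAAAAAAAAAAAAAAAAAAAAAAAAAAAAAAAAAAAAAAAAAAAAAAAAAAAAAAAAAAAAAAAAAAAAAAAAAAAAAAAAAAAAAAAAAAAAAAAAAAAAAAAAAAAAAAAAAAAAAAAAAAAAAAAAAAAAAAAAAAAAAAAAAAAAAAAAAAAAAAAAAAAAAAAAAAAAAAAAAAAAAAAAAAAAAAAAAAAAAAAAAAAAAAAAAAAAAAAAAAAAAAAAAAAAAAAAAMAAAAAAAAAAAAAAAMAAAwAAAAAAAAAAAAAPB4AAAAAAAAAAAAAfh8AAAAAAAAAAAAAfh8AAAAAAAAAAAAAfh4AAAAAAAAAAAAAOAAAAAAAAAAAAAAAAAAAAAAAAAAAAAAAAAAAAAAAAAAAAAAAAAAAAAAAAAAAAAAAAAAAAAAAAAAAAAAAAAAAAAAAAAAAAAAAAAAQAAAAAAAAAAAAAAA4AAAAAAAAAAAAAAB4AAAAAAAAAAAAAAAAAAAAAAAAAAAAAAAAAAAAAAAAAAAAAAAAAAAAAAAAAAAAAAAAAgAAAAAAAAAAAAAAD4AAAAAAAAAAAAAAD8AAAAAAAAAAAAAAD8AAAAAAAAAAAAAAD+AQAAAAAAAAAAAAD+A8AAAAAAAAAAAAD+B/AAAAAAAAAAAAAeB/AAAAAAAAAAAAAAD/gwAAAAAAAAAAAAD/x8AAAAAAAAAAAAD/9/AAAAAAAAAAAAHj//gAAAAAAAAAAAHA//wAAAAAAAAAAAHAH/4AAAAAAAAAAAGAB/8AAAAAAAAAAAOAB/+AAAAAAAAYAAcAB/+AAAAAAAAcAA8AAB+AAAAAAAAeAB4AAAOAAGAAAAAAADwAAAAAAPgAAAAAADgAAAAAAPwAAAAAADgAAAAAAPwAAAAAACAAAAAAAAAAAAAAAAAAAAAAAAAAAAAAAAAAAAAAAAAAAAAAAAAAAAAAAAAAAAAAAAAAAAAAAAAAAAAAAAAAAAAAAAAAAAAAAAAAAAAAAAAAAAAABAAAAAAAAAAAAAAAAAAAAAAAAAAAAAAAAAAAAAAAAAAAAAAAAAAAAAAAAAAAAAAAMAAAAAAAAAAAAAAAMAAAAAAAAAAAAAAAcAAAAAAAAAAAAAAAcAAAAAAAAAAAAAAAYAAAAAAAAAAAAAAAYAAAAAAAAAAAAAAAQAAAAAAAAAAAAAAAAAAAAAAAAAAAAAAAAAAAAAAAAAAAAAAAAAAAAAAAAAAAAAAAAAAAAAAAAAAAAAAAAAAAAAAAAAAAAAAAAAAAAAAAAAAAAAAAAAAAAAAAAAAAAAAAAAAAAAAAAAAAAAAAAAAAAAAAAAA="/>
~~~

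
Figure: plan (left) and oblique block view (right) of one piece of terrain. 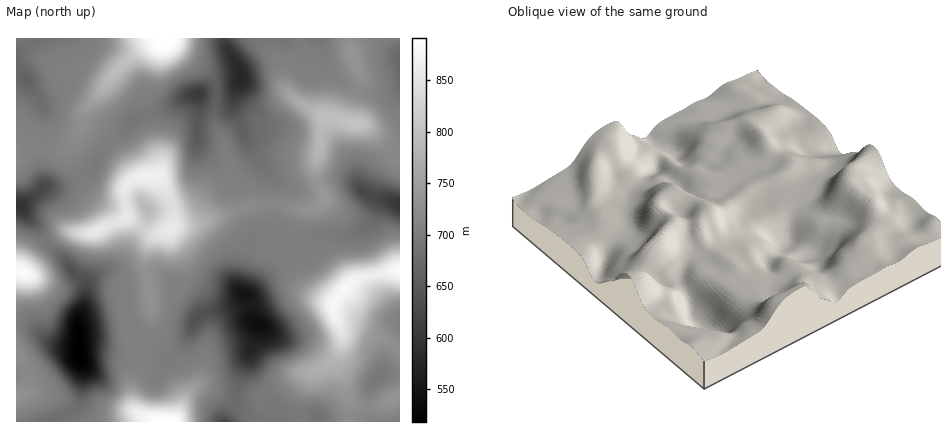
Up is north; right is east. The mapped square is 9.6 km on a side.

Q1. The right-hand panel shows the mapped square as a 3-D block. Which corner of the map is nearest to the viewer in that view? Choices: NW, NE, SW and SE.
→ SW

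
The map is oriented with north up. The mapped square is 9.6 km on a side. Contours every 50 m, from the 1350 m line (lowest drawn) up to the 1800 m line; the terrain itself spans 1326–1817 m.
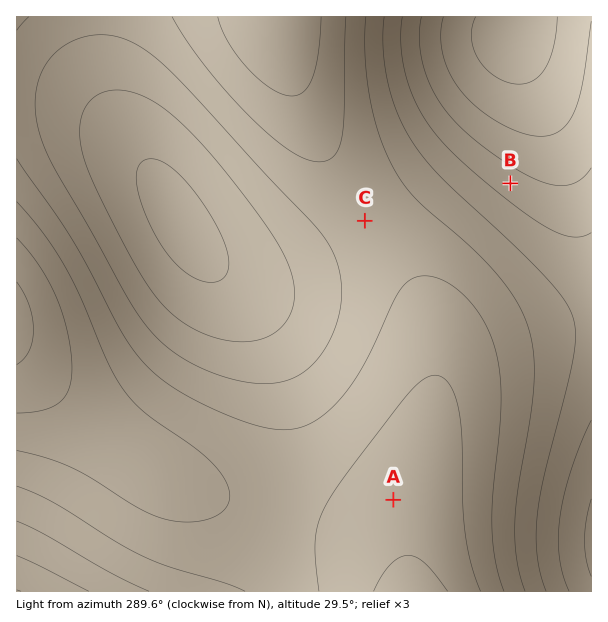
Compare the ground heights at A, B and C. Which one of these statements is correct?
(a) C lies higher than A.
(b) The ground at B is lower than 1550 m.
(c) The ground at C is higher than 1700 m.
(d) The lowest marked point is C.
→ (b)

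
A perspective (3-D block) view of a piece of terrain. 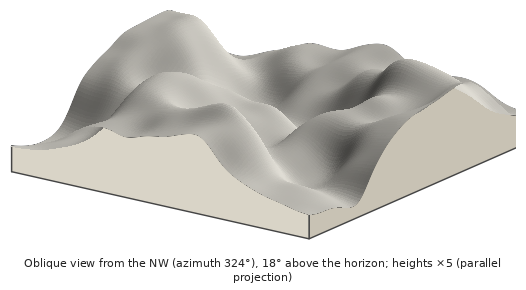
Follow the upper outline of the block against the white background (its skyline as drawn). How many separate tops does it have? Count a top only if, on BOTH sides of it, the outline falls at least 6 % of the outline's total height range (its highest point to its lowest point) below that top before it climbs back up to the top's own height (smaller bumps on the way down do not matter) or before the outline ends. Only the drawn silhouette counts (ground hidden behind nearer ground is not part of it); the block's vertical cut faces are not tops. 2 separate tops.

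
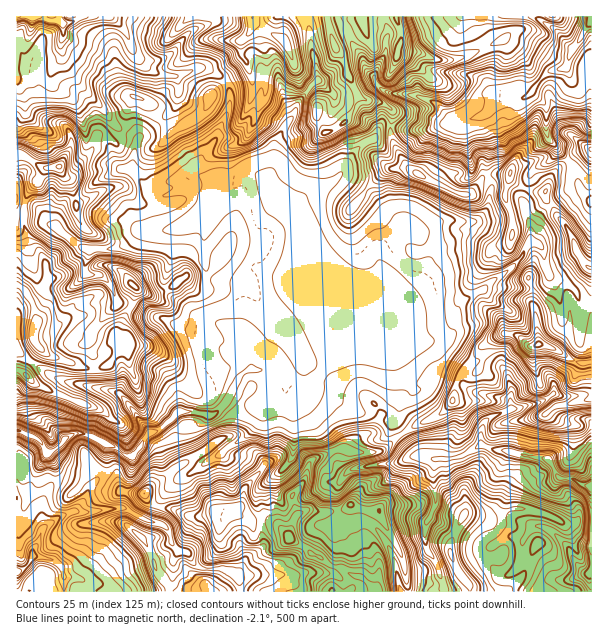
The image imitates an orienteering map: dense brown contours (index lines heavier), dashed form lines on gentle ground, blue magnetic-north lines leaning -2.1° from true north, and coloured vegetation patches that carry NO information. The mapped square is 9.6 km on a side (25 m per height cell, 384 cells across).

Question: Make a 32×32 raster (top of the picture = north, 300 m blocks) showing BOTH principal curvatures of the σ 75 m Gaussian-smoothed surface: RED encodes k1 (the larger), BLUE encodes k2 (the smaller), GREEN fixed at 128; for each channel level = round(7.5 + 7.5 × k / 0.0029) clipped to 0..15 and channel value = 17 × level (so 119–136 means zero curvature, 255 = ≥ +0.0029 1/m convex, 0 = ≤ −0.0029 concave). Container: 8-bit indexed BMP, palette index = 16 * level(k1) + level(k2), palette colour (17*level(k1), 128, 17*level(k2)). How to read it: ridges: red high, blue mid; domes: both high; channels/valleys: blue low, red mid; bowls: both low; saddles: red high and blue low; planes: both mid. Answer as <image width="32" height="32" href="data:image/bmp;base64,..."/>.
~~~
<image width="32" height="32" href="data:image/bmp;base64,Qk02CAAAAAAAADYEAAAoAAAAIAAAACAAAAABAAgAAAAAAAAEAAATCwAAEwsAAAABAAAAAAAAAIAAABGAAAAigAAAM4AAAESAAABVgAAAZoAAAHeAAACIgAAAmYAAAKqAAAC7gAAAzIAAAN2AAADugAAA/4AAAACAEQARgBEAIoARADOAEQBEgBEAVYARAGaAEQB3gBEAiIARAJmAEQCqgBEAu4ARAMyAEQDdgBEA7oARAP+AEQAAgCIAEYAiACKAIgAzgCIARIAiAFWAIgBmgCIAd4AiAIiAIgCZgCIAqoAiALuAIgDMgCIA3YAiAO6AIgD/gCIAAIAzABGAMwAigDMAM4AzAESAMwBVgDMAZoAzAHeAMwCIgDMAmYAzAKqAMwC7gDMAzIAzAN2AMwDugDMA/4AzAACARAARgEQAIoBEADOARABEgEQAVYBEAGaARAB3gEQAiIBEAJmARACqgEQAu4BEAMyARADdgEQA7oBEAP+ARAAAgFUAEYBVACKAVQAzgFUARIBVAFWAVQBmgFUAd4BVAIiAVQCZgFUAqoBVALuAVQDMgFUA3YBVAO6AVQD/gFUAAIBmABGAZgAigGYAM4BmAESAZgBVgGYAZoBmAHeAZgCIgGYAmYBmAKqAZgC7gGYAzIBmAN2AZgDugGYA/4BmAACAdwARgHcAIoB3ADOAdwBEgHcAVYB3AGaAdwB3gHcAiIB3AJmAdwCqgHcAu4B3AMyAdwDdgHcA7oB3AP+AdwAAgIgAEYCIACKAiAAzgIgARICIAFWAiABmgIgAd4CIAIiAiACZgIgAqoCIALuAiADMgIgA3YCIAO6AiAD/gIgAAICZABGAmQAigJkAM4CZAESAmQBVgJkAZoCZAHeAmQCIgJkAmYCZAKqAmQC7gJkAzICZAN2AmQDugJkA/4CZAACAqgARgKoAIoCqADOAqgBEgKoAVYCqAGaAqgB3gKoAiICqAJmAqgCqgKoAu4CqAMyAqgDdgKoA7oCqAP+AqgAAgLsAEYC7ACKAuwAzgLsARIC7AFWAuwBmgLsAd4C7AIiAuwCZgLsAqoC7ALuAuwDMgLsA3YC7AO6AuwD/gLsAAIDMABGAzAAigMwAM4DMAESAzABVgMwAZoDMAHeAzACIgMwAmYDMAKqAzAC7gMwAzIDMAN2AzADugMwA/4DMAACA3QARgN0AIoDdADOA3QBEgN0AVYDdAGaA3QB3gN0AiIDdAJmA3QCqgN0Au4DdAMyA3QDdgN0A7oDdAP+A3QAAgO4AEYDuACKA7gAzgO4ARIDuAFWA7gBmgO4Ad4DuAIiA7gCZgO4AqoDuALuA7gDMgO4A3YDuAO6A7gD/gO4AAID/ABGA/wAigP8AM4D/AESA/wBVgP8AZoD/AHeA/wCIgP8AmYD/AKqA/wC7gP8AzID/AN2A/wDugP8A/4D/ALSohJaGdnSlxafJp4OmloWVt6an18KVccbIlZeWhqWTkLWCl3eHdPiUlcGBc4WEdKXVp5bV1aWQ93SWhqeGt5K1o5eHhnSV94JxldmUlMfm13R1l6PogMbWZYaXlriUoMiCpsi21vixgMilyJW2x8ZjdoeW1pZgleaFl4eEk9jCyJWjgpOgoMP158i4yKWW1tbV18bopbSRysimt+f3tuLWhbfGpuj1+XN0uKfmgqT3gVG2pca2tqHIpoaWhXPGkOfVtLel14DotoOElZX1cLXldJCytJWVdKbXdZeno6Cy6nCS+dbBcLaW18Ryluj2oPnl1+PSYHJzgaOTgZBg16Ww0IDQcKH0kKaExveyhKWDc5XItrXldHSmgbR1hoalpKS1lJbG+NOzkLVxlJR1hXZ2hYSUlZX457aDsfX2+rWSlYXn+PejwMaUk7eTlneHh4d3h5eXhnW1+sa1cJDQ9Nbl9rKAgHD3pnSWh5eVmIeHh4eHl3eHhnPmlMiA18KkltWRxefXx+ZzpqWHh4aGh4iHh4eHd3eHhLe4lXHVcsX3kviVdYWnyefHhHeHh4eHiId3h4d3d3d2dNe0g/r49nPEt5aGhLnHhYN2d3eHh4eHh3d3d3d3h4d1dNf3w6WDhpPIpqeWg9JQo3V2h3eHh4eHd3eHd3d3h4amxYDmpoaG1pWStdmR+PbEhZaHh4d3h4d3h4d3d3d3hpN0tfaElpSmtsiQkdX6paP6lId3h3d3h4eHh3eHh3eGtoKR+nKEtpbYpoPT1YS1hLWEqIeHh4eHh4eHd4iHh4anyLHCkqf2pqaSkeOjdXWGh4aYh4eHh4eGloeHh4eGhpam+XFk17PFYnP3lHR2hoZ2d4eHh4eHhpXHhYd3dnWEcmT3kpX4c9RjhOeVdoaXmJeGh4d3d3eHldmmdXVzg6bWkuaD5pR0s8amxbTXtnaGh4eHh4eHh4aFddWUhLb39eaS5qPpdKaj9vmnhXKDloV2hoWFdnaFlIVkluj4+LfIscX6pLXEtPiE1qS2p5TIp3WE1sWDdKX2g3KzpOaUl4W0hbbWkqD5hIPVw7ilhYXYt4Vx17iRlOf5pZHConFiZIR0dPeQ+cR0xueCpZOXp5W32JDXyIVw+ZT3ldP4xnODhYWEtaK1pYaFg3WUydnIlYXJo6TIpID0osb40ICAtLeEdnVzxnSUloaGhae3lnSTk5WRpbeQ+ICT92DzlbTWo4N0hKSjhKeol4R2h7Zzg6SlYnPXlYL5kMfVkcH4xObmx5W5p4WBuMbJgpeXuIK31rP39+eWxseA+JPYkviUdHant6mXp3PCs8KAo6SDlYW2xaN0pcellIPXhKiE9mN2doaUtMSi15I="/>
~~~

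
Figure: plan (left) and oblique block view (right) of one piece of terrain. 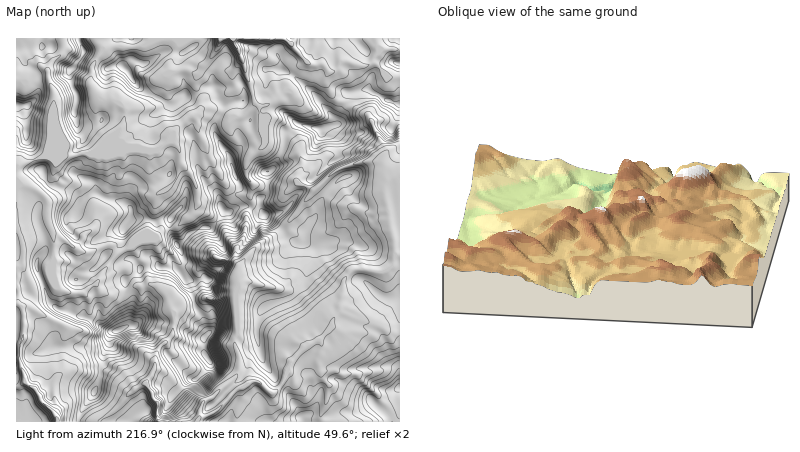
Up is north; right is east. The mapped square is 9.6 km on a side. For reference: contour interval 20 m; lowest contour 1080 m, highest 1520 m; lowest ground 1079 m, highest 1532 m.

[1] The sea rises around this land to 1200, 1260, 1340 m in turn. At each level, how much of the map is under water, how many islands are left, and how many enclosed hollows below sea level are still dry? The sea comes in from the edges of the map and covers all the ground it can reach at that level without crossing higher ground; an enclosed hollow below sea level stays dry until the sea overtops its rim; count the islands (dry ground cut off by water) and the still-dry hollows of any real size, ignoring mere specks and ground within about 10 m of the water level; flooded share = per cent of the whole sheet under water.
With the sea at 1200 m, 13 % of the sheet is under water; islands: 0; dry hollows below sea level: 0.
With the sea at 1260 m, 26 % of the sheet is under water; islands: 0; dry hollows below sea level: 0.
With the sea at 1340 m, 61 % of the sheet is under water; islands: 0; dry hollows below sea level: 0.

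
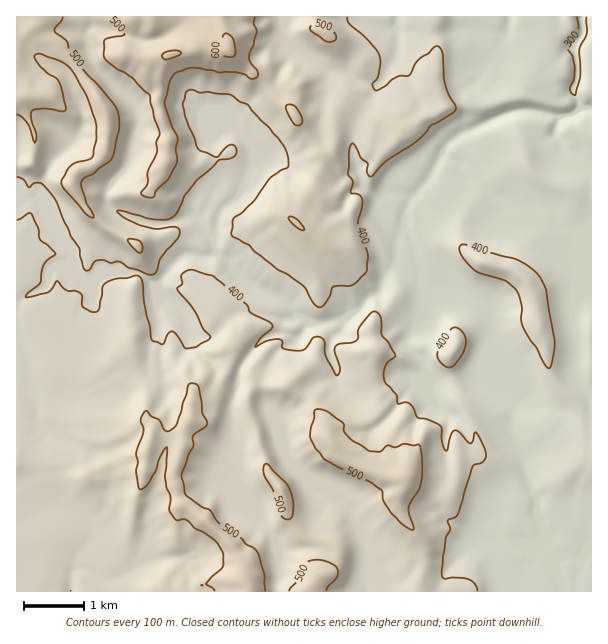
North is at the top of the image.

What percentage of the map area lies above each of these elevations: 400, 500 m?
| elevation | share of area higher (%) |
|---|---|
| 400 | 61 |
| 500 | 10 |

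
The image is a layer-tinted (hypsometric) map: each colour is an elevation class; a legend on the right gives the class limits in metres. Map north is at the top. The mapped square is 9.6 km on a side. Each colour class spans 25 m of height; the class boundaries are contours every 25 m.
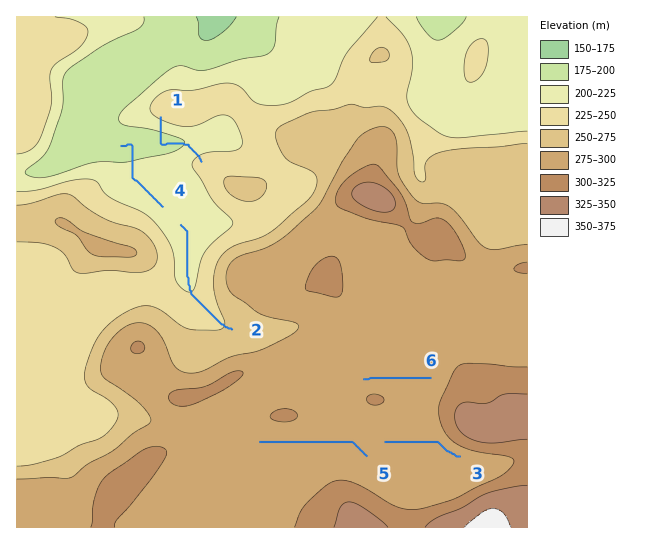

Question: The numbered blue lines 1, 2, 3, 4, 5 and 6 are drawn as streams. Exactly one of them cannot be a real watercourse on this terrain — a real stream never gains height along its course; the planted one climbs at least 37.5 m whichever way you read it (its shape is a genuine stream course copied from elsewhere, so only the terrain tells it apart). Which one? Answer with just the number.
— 1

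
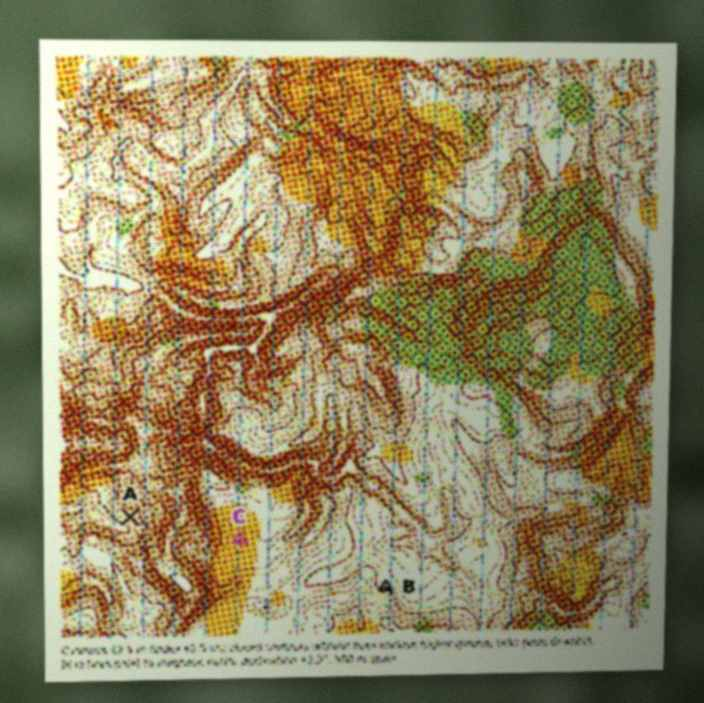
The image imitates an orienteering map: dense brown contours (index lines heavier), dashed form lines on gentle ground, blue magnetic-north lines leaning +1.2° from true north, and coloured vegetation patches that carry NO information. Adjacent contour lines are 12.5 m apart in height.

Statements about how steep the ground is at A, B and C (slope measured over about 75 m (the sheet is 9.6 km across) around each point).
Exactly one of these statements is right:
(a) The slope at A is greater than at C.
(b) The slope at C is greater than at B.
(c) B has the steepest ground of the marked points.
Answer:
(a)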